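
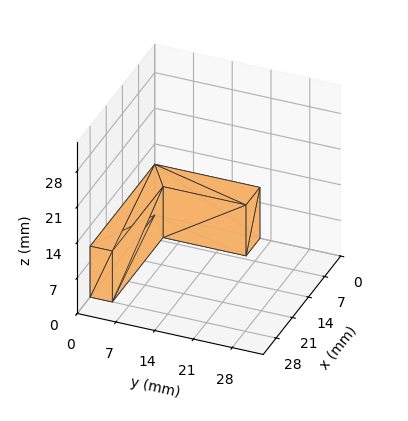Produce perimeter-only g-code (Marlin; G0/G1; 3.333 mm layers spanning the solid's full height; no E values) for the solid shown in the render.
Reading the render: the shape is an L-shaped prism: outer 28 × 19 mm, arm thicknesses ≈ 4 mm (horizontal) and 6 mm (vertical), extruded 10 mm in z (dimensions read to the nearest mm from the axis ticks). For the g-code, the solid's height is divided into equal slices at the stated Δz and each level perimeter traced with G1 moves after a G0 lift.

; perimeter-only toolpath
G21 ; units = mm
G90 ; absolute positioning
G28 ; home
; layer 1
G0 Z3.333
G0 X0.000 Y0.000
G1 X28.000 Y0.000
G1 X28.000 Y4.000
G1 X6.000 Y4.000
G1 X6.000 Y19.000
G1 X0.000 Y19.000
G1 X0.000 Y0.000
; layer 2
G0 Z6.667
G0 X0.000 Y0.000
G1 X28.000 Y0.000
G1 X28.000 Y4.000
G1 X6.000 Y4.000
G1 X6.000 Y19.000
G1 X0.000 Y19.000
G1 X0.000 Y0.000
; layer 3
G0 Z10.000
G0 X0.000 Y0.000
G1 X28.000 Y0.000
G1 X28.000 Y4.000
G1 X6.000 Y4.000
G1 X6.000 Y19.000
G1 X0.000 Y19.000
G1 X0.000 Y0.000
M2 ; end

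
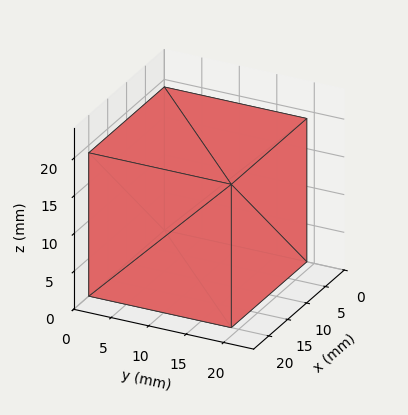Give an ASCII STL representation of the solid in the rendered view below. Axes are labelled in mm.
Reading the render: the shape is a rectangular box, roughly 20 × 19 mm footprint and 19 mm tall (dimensions read to the nearest mm from the axis ticks). For the STL, each face is triangulated and given an outward normal.

solid part
  facet normal 0.0000 0.0000 -1.0000
    outer loop
      vertex 20.000 19.000 0.000
      vertex 20.000 0.000 0.000
      vertex 0.000 0.000 0.000
    endloop
  endfacet
  facet normal 0.0000 0.0000 -1.0000
    outer loop
      vertex 0.000 19.000 0.000
      vertex 20.000 19.000 0.000
      vertex 0.000 0.000 0.000
    endloop
  endfacet
  facet normal 0.0000 0.0000 1.0000
    outer loop
      vertex 0.000 0.000 19.000
      vertex 20.000 0.000 19.000
      vertex 20.000 19.000 19.000
    endloop
  endfacet
  facet normal 0.0000 0.0000 1.0000
    outer loop
      vertex 0.000 0.000 19.000
      vertex 20.000 19.000 19.000
      vertex 0.000 19.000 19.000
    endloop
  endfacet
  facet normal 0.0000 -1.0000 0.0000
    outer loop
      vertex 0.000 0.000 0.000
      vertex 20.000 0.000 0.000
      vertex 20.000 0.000 19.000
    endloop
  endfacet
  facet normal 0.0000 -1.0000 0.0000
    outer loop
      vertex 0.000 0.000 0.000
      vertex 20.000 0.000 19.000
      vertex 0.000 0.000 19.000
    endloop
  endfacet
  facet normal 0.0000 1.0000 0.0000
    outer loop
      vertex 20.000 19.000 19.000
      vertex 20.000 19.000 0.000
      vertex 0.000 19.000 0.000
    endloop
  endfacet
  facet normal 0.0000 1.0000 0.0000
    outer loop
      vertex 0.000 19.000 19.000
      vertex 20.000 19.000 19.000
      vertex 0.000 19.000 0.000
    endloop
  endfacet
  facet normal -1.0000 0.0000 0.0000
    outer loop
      vertex 0.000 19.000 19.000
      vertex 0.000 19.000 0.000
      vertex 0.000 0.000 0.000
    endloop
  endfacet
  facet normal -1.0000 0.0000 0.0000
    outer loop
      vertex 0.000 0.000 19.000
      vertex 0.000 19.000 19.000
      vertex 0.000 0.000 0.000
    endloop
  endfacet
  facet normal 1.0000 0.0000 0.0000
    outer loop
      vertex 20.000 0.000 0.000
      vertex 20.000 19.000 0.000
      vertex 20.000 19.000 19.000
    endloop
  endfacet
  facet normal 1.0000 0.0000 0.0000
    outer loop
      vertex 20.000 0.000 0.000
      vertex 20.000 19.000 19.000
      vertex 20.000 0.000 19.000
    endloop
  endfacet
endsolid part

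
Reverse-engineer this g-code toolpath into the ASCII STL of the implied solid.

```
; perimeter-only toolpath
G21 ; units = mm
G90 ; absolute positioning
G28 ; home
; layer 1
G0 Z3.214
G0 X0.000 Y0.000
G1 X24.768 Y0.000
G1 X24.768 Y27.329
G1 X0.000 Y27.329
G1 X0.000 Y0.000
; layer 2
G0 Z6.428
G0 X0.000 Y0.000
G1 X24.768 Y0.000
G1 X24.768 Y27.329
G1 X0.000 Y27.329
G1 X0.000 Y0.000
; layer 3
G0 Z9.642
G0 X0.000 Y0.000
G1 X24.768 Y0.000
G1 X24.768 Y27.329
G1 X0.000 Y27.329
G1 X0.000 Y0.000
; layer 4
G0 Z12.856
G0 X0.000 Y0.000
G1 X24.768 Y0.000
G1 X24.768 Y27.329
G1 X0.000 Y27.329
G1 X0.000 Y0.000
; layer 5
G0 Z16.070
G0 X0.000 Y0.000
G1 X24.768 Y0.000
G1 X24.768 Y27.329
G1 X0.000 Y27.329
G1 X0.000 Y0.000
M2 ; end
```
solid part
  facet normal 0.0000 0.0000 -1.0000
    outer loop
      vertex 24.768 27.329 0.000
      vertex 24.768 0.000 0.000
      vertex 0.000 0.000 0.000
    endloop
  endfacet
  facet normal 0.0000 0.0000 -1.0000
    outer loop
      vertex 0.000 27.329 0.000
      vertex 24.768 27.329 0.000
      vertex 0.000 0.000 0.000
    endloop
  endfacet
  facet normal 0.0000 0.0000 1.0000
    outer loop
      vertex 0.000 0.000 16.070
      vertex 24.768 0.000 16.070
      vertex 24.768 27.329 16.070
    endloop
  endfacet
  facet normal 0.0000 0.0000 1.0000
    outer loop
      vertex 0.000 0.000 16.070
      vertex 24.768 27.329 16.070
      vertex 0.000 27.329 16.070
    endloop
  endfacet
  facet normal 0.0000 -1.0000 0.0000
    outer loop
      vertex 0.000 0.000 0.000
      vertex 24.768 0.000 0.000
      vertex 24.768 0.000 16.070
    endloop
  endfacet
  facet normal 0.0000 -1.0000 0.0000
    outer loop
      vertex 0.000 0.000 0.000
      vertex 24.768 0.000 16.070
      vertex 0.000 0.000 16.070
    endloop
  endfacet
  facet normal 0.0000 1.0000 0.0000
    outer loop
      vertex 24.768 27.329 16.070
      vertex 24.768 27.329 0.000
      vertex 0.000 27.329 0.000
    endloop
  endfacet
  facet normal 0.0000 1.0000 0.0000
    outer loop
      vertex 0.000 27.329 16.070
      vertex 24.768 27.329 16.070
      vertex 0.000 27.329 0.000
    endloop
  endfacet
  facet normal -1.0000 0.0000 0.0000
    outer loop
      vertex 0.000 27.329 16.070
      vertex 0.000 27.329 0.000
      vertex 0.000 0.000 0.000
    endloop
  endfacet
  facet normal -1.0000 0.0000 0.0000
    outer loop
      vertex 0.000 0.000 16.070
      vertex 0.000 27.329 16.070
      vertex 0.000 0.000 0.000
    endloop
  endfacet
  facet normal 1.0000 0.0000 0.0000
    outer loop
      vertex 24.768 0.000 0.000
      vertex 24.768 27.329 0.000
      vertex 24.768 27.329 16.070
    endloop
  endfacet
  facet normal 1.0000 0.0000 0.0000
    outer loop
      vertex 24.768 0.000 0.000
      vertex 24.768 27.329 16.070
      vertex 24.768 0.000 16.070
    endloop
  endfacet
endsolid part

The G0 Z moves step by Δz≈3.214 mm. Every layer's G1 loop is the same polygon, so the solid is a straight extrusion of it from z=0 to z≈16.1. Closing with flat bottom and top caps and triangulating gives 12 facets — a rectangular box, roughly 24.8 × 27.3 mm footprint and 16.1 mm tall.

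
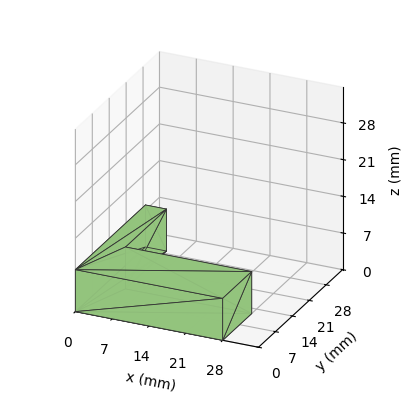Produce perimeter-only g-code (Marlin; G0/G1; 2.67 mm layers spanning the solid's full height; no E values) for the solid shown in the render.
Reading the render: the shape is an L-shaped prism: outer 28 × 29 mm, arm thicknesses ≈ 12 mm (horizontal) and 4 mm (vertical), extruded 8 mm in z (dimensions read to the nearest mm from the axis ticks). For the g-code, the solid's height is divided into equal slices at the stated Δz and each level perimeter traced with G1 moves after a G0 lift.

; perimeter-only toolpath
G21 ; units = mm
G90 ; absolute positioning
G28 ; home
; layer 1
G0 Z2.67
G0 X0.00 Y0.00
G1 X28.00 Y0.00
G1 X28.00 Y12.00
G1 X4.00 Y12.00
G1 X4.00 Y29.00
G1 X0.00 Y29.00
G1 X0.00 Y0.00
; layer 2
G0 Z5.33
G0 X0.00 Y0.00
G1 X28.00 Y0.00
G1 X28.00 Y12.00
G1 X4.00 Y12.00
G1 X4.00 Y29.00
G1 X0.00 Y29.00
G1 X0.00 Y0.00
; layer 3
G0 Z8.00
G0 X0.00 Y0.00
G1 X28.00 Y0.00
G1 X28.00 Y12.00
G1 X4.00 Y12.00
G1 X4.00 Y29.00
G1 X0.00 Y29.00
G1 X0.00 Y0.00
M2 ; end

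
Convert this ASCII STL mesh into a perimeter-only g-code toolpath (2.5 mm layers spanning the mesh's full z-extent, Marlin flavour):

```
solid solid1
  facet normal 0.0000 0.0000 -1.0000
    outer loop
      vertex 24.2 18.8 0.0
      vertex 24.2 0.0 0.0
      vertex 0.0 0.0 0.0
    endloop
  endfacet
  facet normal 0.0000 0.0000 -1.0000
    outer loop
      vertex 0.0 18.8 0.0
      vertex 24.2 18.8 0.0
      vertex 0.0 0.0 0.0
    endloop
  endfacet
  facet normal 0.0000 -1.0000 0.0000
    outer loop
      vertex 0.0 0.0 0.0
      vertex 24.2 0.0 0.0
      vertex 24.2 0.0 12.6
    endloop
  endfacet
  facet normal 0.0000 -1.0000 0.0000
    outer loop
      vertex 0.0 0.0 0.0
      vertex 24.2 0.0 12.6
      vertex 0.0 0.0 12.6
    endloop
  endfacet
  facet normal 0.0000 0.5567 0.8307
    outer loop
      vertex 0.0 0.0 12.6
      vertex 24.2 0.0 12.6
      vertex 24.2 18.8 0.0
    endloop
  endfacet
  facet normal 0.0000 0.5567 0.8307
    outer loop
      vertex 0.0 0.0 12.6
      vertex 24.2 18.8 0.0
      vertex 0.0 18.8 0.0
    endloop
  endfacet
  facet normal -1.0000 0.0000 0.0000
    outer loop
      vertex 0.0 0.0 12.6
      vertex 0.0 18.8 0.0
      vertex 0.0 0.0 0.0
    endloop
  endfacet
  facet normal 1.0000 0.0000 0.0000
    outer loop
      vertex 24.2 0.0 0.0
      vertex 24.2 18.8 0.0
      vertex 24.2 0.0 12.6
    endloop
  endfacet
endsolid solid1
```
; perimeter-only toolpath
G21 ; units = mm
G90 ; absolute positioning
G28 ; home
; layer 1
G0 Z2.5
G0 X0.0 Y0.0
G1 X24.2 Y0.0
G1 X24.2 Y15.0
G1 X0.0 Y15.0
G1 X0.0 Y0.0
; layer 2
G0 Z5.0
G0 X0.0 Y0.0
G1 X24.2 Y0.0
G1 X24.2 Y11.3
G1 X0.0 Y11.3
G1 X0.0 Y0.0
; layer 3
G0 Z7.6
G0 X0.0 Y0.0
G1 X24.2 Y0.0
G1 X24.2 Y7.5
G1 X0.0 Y7.5
G1 X0.0 Y0.0
; layer 4
G0 Z10.1
G0 X0.0 Y0.0
G1 X24.2 Y0.0
G1 X24.2 Y3.8
G1 X0.0 Y3.8
G1 X0.0 Y0.0
M2 ; end

The solid is a wedge (ramp): 24.2 × 18.8 mm base, rising to 12.6 mm along the y=0 edge and sloping linearly to z=0 at y=18.8. Slicing at Δz = 2.5 mm — 5 equal slices spanning the solid's height, so layer i sits at z = i·h/5 — gives 4 non-empty perimeters. Each is a 4-segment closed polygon; G0 lifts to the layer z and rapids to the start vertex, then G1 traces the edges. The cross-section shrinks linearly with z (the slice at the apex is degenerate and omitted).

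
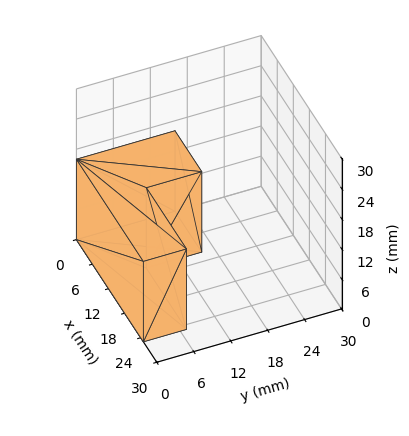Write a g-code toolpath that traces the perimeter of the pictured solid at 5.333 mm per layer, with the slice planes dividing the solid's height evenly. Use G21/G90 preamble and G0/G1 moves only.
Reading the render: the shape is an L-shaped prism: outer 25 × 16 mm, arm thicknesses ≈ 7 mm (horizontal) and 10 mm (vertical), extruded 16 mm in z (dimensions read to the nearest mm from the axis ticks). For the g-code, the solid's height is divided into equal slices at the stated Δz and each level perimeter traced with G1 moves after a G0 lift.

; perimeter-only toolpath
G21 ; units = mm
G90 ; absolute positioning
G28 ; home
; layer 1
G0 Z5.333
G0 X0.000 Y0.000
G1 X25.000 Y0.000
G1 X25.000 Y7.000
G1 X10.000 Y7.000
G1 X10.000 Y16.000
G1 X0.000 Y16.000
G1 X0.000 Y0.000
; layer 2
G0 Z10.667
G0 X0.000 Y0.000
G1 X25.000 Y0.000
G1 X25.000 Y7.000
G1 X10.000 Y7.000
G1 X10.000 Y16.000
G1 X0.000 Y16.000
G1 X0.000 Y0.000
; layer 3
G0 Z16.000
G0 X0.000 Y0.000
G1 X25.000 Y0.000
G1 X25.000 Y7.000
G1 X10.000 Y7.000
G1 X10.000 Y16.000
G1 X0.000 Y16.000
G1 X0.000 Y0.000
M2 ; end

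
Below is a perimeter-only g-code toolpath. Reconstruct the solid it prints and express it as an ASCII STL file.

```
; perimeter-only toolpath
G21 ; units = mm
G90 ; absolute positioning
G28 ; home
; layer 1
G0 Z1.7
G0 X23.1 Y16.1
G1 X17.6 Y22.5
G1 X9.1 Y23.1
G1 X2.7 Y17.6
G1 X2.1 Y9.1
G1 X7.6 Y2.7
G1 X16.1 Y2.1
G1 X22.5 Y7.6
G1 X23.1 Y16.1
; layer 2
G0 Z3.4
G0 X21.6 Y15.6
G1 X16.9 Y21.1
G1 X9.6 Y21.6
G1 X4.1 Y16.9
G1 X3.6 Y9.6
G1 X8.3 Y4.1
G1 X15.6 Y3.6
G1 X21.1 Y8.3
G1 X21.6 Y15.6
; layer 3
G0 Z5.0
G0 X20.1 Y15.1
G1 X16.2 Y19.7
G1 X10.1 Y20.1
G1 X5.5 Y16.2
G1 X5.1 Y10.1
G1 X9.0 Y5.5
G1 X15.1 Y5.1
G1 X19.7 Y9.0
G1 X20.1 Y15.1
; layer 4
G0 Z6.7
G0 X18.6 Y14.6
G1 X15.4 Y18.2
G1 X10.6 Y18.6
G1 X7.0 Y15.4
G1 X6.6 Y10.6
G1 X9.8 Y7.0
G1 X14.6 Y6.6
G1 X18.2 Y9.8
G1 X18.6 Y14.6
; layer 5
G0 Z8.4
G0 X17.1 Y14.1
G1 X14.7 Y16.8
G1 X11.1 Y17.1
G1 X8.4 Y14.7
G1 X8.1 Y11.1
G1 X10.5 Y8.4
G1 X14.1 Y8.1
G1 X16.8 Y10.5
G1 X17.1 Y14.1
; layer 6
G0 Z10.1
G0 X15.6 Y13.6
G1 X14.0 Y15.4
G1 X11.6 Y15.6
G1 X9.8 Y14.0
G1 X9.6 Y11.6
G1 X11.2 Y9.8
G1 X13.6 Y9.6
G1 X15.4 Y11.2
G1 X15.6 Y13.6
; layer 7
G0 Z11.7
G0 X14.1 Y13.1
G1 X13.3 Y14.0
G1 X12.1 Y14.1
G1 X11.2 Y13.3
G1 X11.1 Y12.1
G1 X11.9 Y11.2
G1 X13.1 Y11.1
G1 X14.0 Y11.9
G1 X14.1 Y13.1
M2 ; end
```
solid part
  facet normal 0.0000 0.0000 -1.0000
    outer loop
      vertex 8.6 24.6 0.0
      vertex 18.3 23.9 0.0
      vertex 24.6 16.6 0.0
    endloop
  endfacet
  facet normal 0.0000 0.0000 -1.0000
    outer loop
      vertex 1.3 18.3 0.0
      vertex 8.6 24.6 0.0
      vertex 24.6 16.6 0.0
    endloop
  endfacet
  facet normal 0.0000 0.0000 -1.0000
    outer loop
      vertex 0.6 8.6 0.0
      vertex 1.3 18.3 0.0
      vertex 24.6 16.6 0.0
    endloop
  endfacet
  facet normal 0.0000 0.0000 -1.0000
    outer loop
      vertex 6.9 1.3 0.0
      vertex 0.6 8.6 0.0
      vertex 24.6 16.6 0.0
    endloop
  endfacet
  facet normal 0.0000 0.0000 -1.0000
    outer loop
      vertex 16.6 0.6 0.0
      vertex 6.9 1.3 0.0
      vertex 24.6 16.6 0.0
    endloop
  endfacet
  facet normal 0.0000 0.0000 -1.0000
    outer loop
      vertex 23.9 6.9 0.0
      vertex 16.6 0.6 0.0
      vertex 24.6 16.6 0.0
    endloop
  endfacet
  facet normal 0.5703 0.4922 0.6576
    outer loop
      vertex 24.6 16.6 0.0
      vertex 18.3 23.9 0.0
      vertex 12.6 12.6 13.4
    endloop
  endfacet
  facet normal 0.0543 0.7518 0.6571
    outer loop
      vertex 18.3 23.9 0.0
      vertex 8.6 24.6 0.0
      vertex 12.6 12.6 13.4
    endloop
  endfacet
  facet normal -0.4922 0.5703 0.6576
    outer loop
      vertex 8.6 24.6 0.0
      vertex 1.3 18.3 0.0
      vertex 12.6 12.6 13.4
    endloop
  endfacet
  facet normal -0.7518 0.0543 0.6571
    outer loop
      vertex 1.3 18.3 0.0
      vertex 0.6 8.6 0.0
      vertex 12.6 12.6 13.4
    endloop
  endfacet
  facet normal -0.5703 -0.4922 0.6576
    outer loop
      vertex 0.6 8.6 0.0
      vertex 6.9 1.3 0.0
      vertex 12.6 12.6 13.4
    endloop
  endfacet
  facet normal -0.0543 -0.7518 0.6571
    outer loop
      vertex 6.9 1.3 0.0
      vertex 16.6 0.6 0.0
      vertex 12.6 12.6 13.4
    endloop
  endfacet
  facet normal 0.4922 -0.5703 0.6576
    outer loop
      vertex 16.6 0.6 0.0
      vertex 23.9 6.9 0.0
      vertex 12.6 12.6 13.4
    endloop
  endfacet
  facet normal 0.7518 -0.0543 0.6571
    outer loop
      vertex 23.9 6.9 0.0
      vertex 24.6 16.6 0.0
      vertex 12.6 12.6 13.4
    endloop
  endfacet
endsolid part

The G0 Z moves step by Δz≈1.7 mm. The G1 loops shrink linearly with z, so the solid tapers from its base footprint up to z≈13.4. Closing with a flat bottom cap and the tapered top and triangulating gives 14 facets — a regular 8-sided pyramid, base circumscribed radius ≈ 12.6 mm, apex at z ≈ 13.4 mm.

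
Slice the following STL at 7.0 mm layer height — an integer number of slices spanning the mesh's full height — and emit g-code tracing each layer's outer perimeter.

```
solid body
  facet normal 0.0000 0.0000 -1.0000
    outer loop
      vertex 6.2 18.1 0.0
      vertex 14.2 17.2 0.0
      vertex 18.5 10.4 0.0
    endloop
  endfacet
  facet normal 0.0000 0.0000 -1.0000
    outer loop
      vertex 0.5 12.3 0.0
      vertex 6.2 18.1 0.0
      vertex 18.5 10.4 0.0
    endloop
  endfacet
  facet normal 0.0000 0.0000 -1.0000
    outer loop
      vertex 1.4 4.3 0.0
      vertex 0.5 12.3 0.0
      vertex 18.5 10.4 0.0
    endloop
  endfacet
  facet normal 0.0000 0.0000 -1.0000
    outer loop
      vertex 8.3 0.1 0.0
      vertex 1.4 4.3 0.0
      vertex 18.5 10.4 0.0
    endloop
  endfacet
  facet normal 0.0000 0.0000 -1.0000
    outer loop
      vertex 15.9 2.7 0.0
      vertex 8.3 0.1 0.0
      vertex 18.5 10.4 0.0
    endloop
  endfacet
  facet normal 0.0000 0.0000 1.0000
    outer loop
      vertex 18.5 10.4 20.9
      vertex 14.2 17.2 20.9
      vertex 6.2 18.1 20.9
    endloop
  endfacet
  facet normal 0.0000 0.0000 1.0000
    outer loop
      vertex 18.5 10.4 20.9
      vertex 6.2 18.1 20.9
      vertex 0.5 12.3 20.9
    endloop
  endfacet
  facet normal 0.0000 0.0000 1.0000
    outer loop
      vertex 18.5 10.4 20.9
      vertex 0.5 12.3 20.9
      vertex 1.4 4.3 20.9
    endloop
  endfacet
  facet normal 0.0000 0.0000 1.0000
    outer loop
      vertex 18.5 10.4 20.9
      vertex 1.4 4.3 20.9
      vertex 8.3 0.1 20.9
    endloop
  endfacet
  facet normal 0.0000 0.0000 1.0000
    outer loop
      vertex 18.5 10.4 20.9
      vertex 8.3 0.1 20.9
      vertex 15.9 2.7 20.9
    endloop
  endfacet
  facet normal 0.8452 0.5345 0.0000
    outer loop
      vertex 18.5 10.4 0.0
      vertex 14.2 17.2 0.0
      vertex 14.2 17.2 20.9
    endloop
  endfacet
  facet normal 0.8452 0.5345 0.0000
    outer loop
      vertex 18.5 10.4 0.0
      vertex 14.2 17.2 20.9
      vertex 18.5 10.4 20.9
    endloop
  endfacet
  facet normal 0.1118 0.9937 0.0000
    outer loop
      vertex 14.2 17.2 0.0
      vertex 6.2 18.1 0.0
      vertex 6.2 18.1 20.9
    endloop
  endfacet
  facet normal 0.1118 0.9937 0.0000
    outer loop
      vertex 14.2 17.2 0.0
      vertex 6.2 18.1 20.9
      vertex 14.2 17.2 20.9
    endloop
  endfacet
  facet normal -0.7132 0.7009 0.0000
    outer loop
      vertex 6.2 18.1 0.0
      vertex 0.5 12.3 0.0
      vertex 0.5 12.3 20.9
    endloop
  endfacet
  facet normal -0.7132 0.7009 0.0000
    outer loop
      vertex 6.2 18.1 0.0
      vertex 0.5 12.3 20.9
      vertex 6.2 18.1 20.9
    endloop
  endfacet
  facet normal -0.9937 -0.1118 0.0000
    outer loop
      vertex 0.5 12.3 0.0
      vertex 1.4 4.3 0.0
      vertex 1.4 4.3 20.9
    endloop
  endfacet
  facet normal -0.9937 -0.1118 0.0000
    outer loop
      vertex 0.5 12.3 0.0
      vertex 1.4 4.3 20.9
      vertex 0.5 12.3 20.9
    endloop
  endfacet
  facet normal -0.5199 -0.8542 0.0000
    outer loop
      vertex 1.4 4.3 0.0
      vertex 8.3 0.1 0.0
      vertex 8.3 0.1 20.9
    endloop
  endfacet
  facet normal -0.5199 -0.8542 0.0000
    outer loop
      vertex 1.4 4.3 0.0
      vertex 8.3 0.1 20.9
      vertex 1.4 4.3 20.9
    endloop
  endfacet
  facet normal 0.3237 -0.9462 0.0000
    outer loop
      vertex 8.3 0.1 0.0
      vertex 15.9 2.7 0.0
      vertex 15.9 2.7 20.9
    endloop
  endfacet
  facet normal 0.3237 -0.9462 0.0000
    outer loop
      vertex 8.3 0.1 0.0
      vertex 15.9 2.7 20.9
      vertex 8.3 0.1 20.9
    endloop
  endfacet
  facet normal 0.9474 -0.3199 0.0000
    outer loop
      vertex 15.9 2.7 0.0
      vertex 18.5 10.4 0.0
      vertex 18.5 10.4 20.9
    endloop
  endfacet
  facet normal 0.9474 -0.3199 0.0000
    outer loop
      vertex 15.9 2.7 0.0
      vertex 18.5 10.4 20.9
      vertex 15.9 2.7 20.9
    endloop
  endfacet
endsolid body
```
; perimeter-only toolpath
G21 ; units = mm
G90 ; absolute positioning
G28 ; home
; layer 1
G0 Z7.0
G0 X18.5 Y10.4
G1 X14.2 Y17.2
G1 X6.2 Y18.1
G1 X0.5 Y12.3
G1 X1.4 Y4.3
G1 X8.3 Y0.1
G1 X15.9 Y2.7
G1 X18.5 Y10.4
; layer 2
G0 Z13.9
G0 X18.5 Y10.4
G1 X14.2 Y17.2
G1 X6.2 Y18.1
G1 X0.5 Y12.3
G1 X1.4 Y4.3
G1 X8.3 Y0.1
G1 X15.9 Y2.7
G1 X18.5 Y10.4
; layer 3
G0 Z20.9
G0 X18.5 Y10.4
G1 X14.2 Y17.2
G1 X6.2 Y18.1
G1 X0.5 Y12.3
G1 X1.4 Y4.3
G1 X8.3 Y0.1
G1 X15.9 Y2.7
G1 X18.5 Y10.4
M2 ; end

The solid is a regular 7-sided prism (a cylinder approximated with 7 flat sides), circumscribed radius ≈ 9.3 mm, height ≈ 20.9 mm. Slicing at Δz = 7.0 mm — 3 equal slices spanning the solid's height, so layer i sits at z = i·h/3 — gives 3 non-empty perimeters. Each is a 7-segment closed polygon; G0 lifts to the layer z and rapids to the start vertex, then G1 traces the edges.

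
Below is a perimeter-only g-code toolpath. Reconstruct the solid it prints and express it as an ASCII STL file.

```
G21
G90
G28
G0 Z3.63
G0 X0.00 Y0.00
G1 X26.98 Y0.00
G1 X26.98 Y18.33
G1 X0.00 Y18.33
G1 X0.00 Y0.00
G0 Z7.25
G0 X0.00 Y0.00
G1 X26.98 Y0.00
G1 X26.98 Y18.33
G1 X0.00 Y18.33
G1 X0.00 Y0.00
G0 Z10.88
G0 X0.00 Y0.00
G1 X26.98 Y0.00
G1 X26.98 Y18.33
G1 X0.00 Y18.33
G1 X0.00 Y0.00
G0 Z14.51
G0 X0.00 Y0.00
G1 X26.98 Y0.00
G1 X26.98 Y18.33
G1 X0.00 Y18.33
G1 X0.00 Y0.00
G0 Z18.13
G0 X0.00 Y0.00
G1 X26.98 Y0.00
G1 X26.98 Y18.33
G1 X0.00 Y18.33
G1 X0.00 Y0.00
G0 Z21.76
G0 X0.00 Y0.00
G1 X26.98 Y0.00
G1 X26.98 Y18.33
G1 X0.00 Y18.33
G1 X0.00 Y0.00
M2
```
solid part
  facet normal 0.0000 0.0000 -1.0000
    outer loop
      vertex 26.98 18.33 0.00
      vertex 26.98 0.00 0.00
      vertex 0.00 0.00 0.00
    endloop
  endfacet
  facet normal 0.0000 0.0000 -1.0000
    outer loop
      vertex 0.00 18.33 0.00
      vertex 26.98 18.33 0.00
      vertex 0.00 0.00 0.00
    endloop
  endfacet
  facet normal 0.0000 0.0000 1.0000
    outer loop
      vertex 0.00 0.00 21.76
      vertex 26.98 0.00 21.76
      vertex 26.98 18.33 21.76
    endloop
  endfacet
  facet normal 0.0000 0.0000 1.0000
    outer loop
      vertex 0.00 0.00 21.76
      vertex 26.98 18.33 21.76
      vertex 0.00 18.33 21.76
    endloop
  endfacet
  facet normal 0.0000 -1.0000 0.0000
    outer loop
      vertex 0.00 0.00 0.00
      vertex 26.98 0.00 0.00
      vertex 26.98 0.00 21.76
    endloop
  endfacet
  facet normal 0.0000 -1.0000 0.0000
    outer loop
      vertex 0.00 0.00 0.00
      vertex 26.98 0.00 21.76
      vertex 0.00 0.00 21.76
    endloop
  endfacet
  facet normal 0.0000 1.0000 0.0000
    outer loop
      vertex 26.98 18.33 21.76
      vertex 26.98 18.33 0.00
      vertex 0.00 18.33 0.00
    endloop
  endfacet
  facet normal 0.0000 1.0000 0.0000
    outer loop
      vertex 0.00 18.33 21.76
      vertex 26.98 18.33 21.76
      vertex 0.00 18.33 0.00
    endloop
  endfacet
  facet normal -1.0000 0.0000 0.0000
    outer loop
      vertex 0.00 18.33 21.76
      vertex 0.00 18.33 0.00
      vertex 0.00 0.00 0.00
    endloop
  endfacet
  facet normal -1.0000 0.0000 0.0000
    outer loop
      vertex 0.00 0.00 21.76
      vertex 0.00 18.33 21.76
      vertex 0.00 0.00 0.00
    endloop
  endfacet
  facet normal 1.0000 0.0000 0.0000
    outer loop
      vertex 26.98 0.00 0.00
      vertex 26.98 18.33 0.00
      vertex 26.98 18.33 21.76
    endloop
  endfacet
  facet normal 1.0000 0.0000 0.0000
    outer loop
      vertex 26.98 0.00 0.00
      vertex 26.98 18.33 21.76
      vertex 26.98 0.00 21.76
    endloop
  endfacet
endsolid part

The G0 Z moves step by Δz≈3.63 mm. Every layer's G1 loop is the same polygon, so the solid is a straight extrusion of it from z=0 to z≈21.8. Closing with flat bottom and top caps and triangulating gives 12 facets — a rectangular box, roughly 27 × 18.3 mm footprint and 21.8 mm tall.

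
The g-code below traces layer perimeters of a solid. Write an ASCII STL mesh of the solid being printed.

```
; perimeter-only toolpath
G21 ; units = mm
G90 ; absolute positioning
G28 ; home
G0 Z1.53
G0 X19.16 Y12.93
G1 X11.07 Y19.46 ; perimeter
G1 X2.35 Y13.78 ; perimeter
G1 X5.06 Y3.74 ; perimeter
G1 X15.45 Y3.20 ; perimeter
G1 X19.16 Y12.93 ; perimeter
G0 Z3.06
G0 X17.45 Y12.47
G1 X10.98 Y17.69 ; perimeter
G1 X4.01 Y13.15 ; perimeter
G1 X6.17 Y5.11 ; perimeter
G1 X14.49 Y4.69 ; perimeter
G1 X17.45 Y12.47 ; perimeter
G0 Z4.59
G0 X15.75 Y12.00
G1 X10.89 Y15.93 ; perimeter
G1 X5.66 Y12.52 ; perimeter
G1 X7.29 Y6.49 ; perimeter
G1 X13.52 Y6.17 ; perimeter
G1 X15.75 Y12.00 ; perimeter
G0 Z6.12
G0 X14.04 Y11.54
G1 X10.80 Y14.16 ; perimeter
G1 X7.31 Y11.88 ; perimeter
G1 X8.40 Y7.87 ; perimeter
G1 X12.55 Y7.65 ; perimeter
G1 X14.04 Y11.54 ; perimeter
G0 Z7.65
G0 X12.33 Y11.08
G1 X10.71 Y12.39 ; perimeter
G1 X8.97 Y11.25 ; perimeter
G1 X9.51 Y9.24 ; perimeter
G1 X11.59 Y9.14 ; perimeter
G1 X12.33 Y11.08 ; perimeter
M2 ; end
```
solid part
  facet normal 0.0000 0.0000 -1.0000
    outer loop
      vertex 0.70 14.41 0.00
      vertex 11.16 21.23 0.00
      vertex 20.87 13.39 0.00
    endloop
  endfacet
  facet normal 0.0000 0.0000 -1.0000
    outer loop
      vertex 3.95 2.36 0.00
      vertex 0.70 14.41 0.00
      vertex 20.87 13.39 0.00
    endloop
  endfacet
  facet normal 0.0000 0.0000 -1.0000
    outer loop
      vertex 16.42 1.72 0.00
      vertex 3.95 2.36 0.00
      vertex 20.87 13.39 0.00
    endloop
  endfacet
  facet normal 0.4586 0.5680 0.6834
    outer loop
      vertex 20.87 13.39 0.00
      vertex 11.16 21.23 0.00
      vertex 10.62 10.62 9.18
    endloop
  endfacet
  facet normal -0.3987 0.6116 0.6834
    outer loop
      vertex 11.16 21.23 0.00
      vertex 0.70 14.41 0.00
      vertex 10.62 10.62 9.18
    endloop
  endfacet
  facet normal -0.7050 -0.1901 0.6833
    outer loop
      vertex 0.70 14.41 0.00
      vertex 3.95 2.36 0.00
      vertex 10.62 10.62 9.18
    endloop
  endfacet
  facet normal -0.0374 -0.7292 0.6833
    outer loop
      vertex 3.95 2.36 0.00
      vertex 16.42 1.72 0.00
      vertex 10.62 10.62 9.18
    endloop
  endfacet
  facet normal 0.6822 -0.2602 0.6833
    outer loop
      vertex 16.42 1.72 0.00
      vertex 20.87 13.39 0.00
      vertex 10.62 10.62 9.18
    endloop
  endfacet
endsolid part

The G0 Z moves step by Δz≈1.53 mm. The G1 loops shrink linearly with z, so the solid tapers from its base footprint up to z≈9.18. Closing with a flat bottom cap and the tapered top and triangulating gives 8 facets — a regular 5-sided pyramid, base circumscribed radius ≈ 10.6 mm, apex at z ≈ 9.18 mm.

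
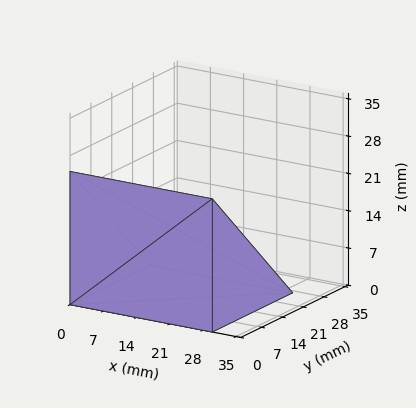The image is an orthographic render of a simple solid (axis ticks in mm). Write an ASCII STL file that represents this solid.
Reading the render: the shape is a wedge (ramp): 30 × 27 mm base, rising to 25 mm along the y=0 edge and sloping linearly to z=0 at y=27 (dimensions read to the nearest mm from the axis ticks). For the STL, each face is triangulated and given an outward normal.

solid part
  facet normal 0.0000 0.0000 -1.0000
    outer loop
      vertex 30.000 27.000 0.000
      vertex 30.000 0.000 0.000
      vertex 0.000 0.000 0.000
    endloop
  endfacet
  facet normal 0.0000 0.0000 -1.0000
    outer loop
      vertex 0.000 27.000 0.000
      vertex 30.000 27.000 0.000
      vertex 0.000 0.000 0.000
    endloop
  endfacet
  facet normal 0.0000 -1.0000 0.0000
    outer loop
      vertex 0.000 0.000 0.000
      vertex 30.000 0.000 0.000
      vertex 30.000 0.000 25.000
    endloop
  endfacet
  facet normal 0.0000 -1.0000 0.0000
    outer loop
      vertex 0.000 0.000 0.000
      vertex 30.000 0.000 25.000
      vertex 0.000 0.000 25.000
    endloop
  endfacet
  facet normal 0.0000 0.6794 0.7338
    outer loop
      vertex 0.000 0.000 25.000
      vertex 30.000 0.000 25.000
      vertex 30.000 27.000 0.000
    endloop
  endfacet
  facet normal 0.0000 0.6794 0.7338
    outer loop
      vertex 0.000 0.000 25.000
      vertex 30.000 27.000 0.000
      vertex 0.000 27.000 0.000
    endloop
  endfacet
  facet normal -1.0000 0.0000 0.0000
    outer loop
      vertex 0.000 0.000 25.000
      vertex 0.000 27.000 0.000
      vertex 0.000 0.000 0.000
    endloop
  endfacet
  facet normal 1.0000 0.0000 0.0000
    outer loop
      vertex 30.000 0.000 0.000
      vertex 30.000 27.000 0.000
      vertex 30.000 0.000 25.000
    endloop
  endfacet
endsolid part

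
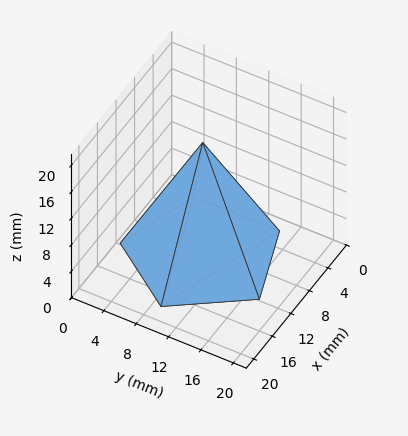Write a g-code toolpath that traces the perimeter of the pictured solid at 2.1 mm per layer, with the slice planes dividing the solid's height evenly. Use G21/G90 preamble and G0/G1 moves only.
Reading the render: the shape is a regular 5-sided pyramid, base circumscribed radius ≈ 9 mm, apex at z ≈ 17 mm (dimensions read to the nearest mm from the axis ticks). For the g-code, the solid's height is divided into equal slices at the stated Δz and each level perimeter traced with G1 moves after a G0 lift.

; perimeter-only toolpath
G21 ; units = mm
G90 ; absolute positioning
G28 ; home
; layer 1
G0 Z2.1
G0 X16.9 Y9.0
G1 X11.5 Y16.5
G1 X2.6 Y13.6
G1 X2.6 Y4.4
G1 X11.5 Y1.5
G1 X16.9 Y9.0
; layer 2
G0 Z4.2
G0 X15.8 Y9.0
G1 X11.1 Y15.5
G1 X3.5 Y13.0
G1 X3.5 Y5.0
G1 X11.1 Y2.5
G1 X15.8 Y9.0
; layer 3
G0 Z6.4
G0 X14.6 Y9.0
G1 X10.8 Y14.4
G1 X4.4 Y12.3
G1 X4.4 Y5.7
G1 X10.8 Y3.6
G1 X14.6 Y9.0
; layer 4
G0 Z8.5
G0 X13.5 Y9.0
G1 X10.4 Y13.3
G1 X5.3 Y11.7
G1 X5.3 Y6.3
G1 X10.4 Y4.7
G1 X13.5 Y9.0
; layer 5
G0 Z10.6
G0 X12.4 Y9.0
G1 X10.1 Y12.2
G1 X6.3 Y11.0
G1 X6.3 Y7.0
G1 X10.1 Y5.8
G1 X12.4 Y9.0
; layer 6
G0 Z12.8
G0 X11.2 Y9.0
G1 X9.7 Y11.2
G1 X7.2 Y10.3
G1 X7.2 Y7.7
G1 X9.7 Y6.8
G1 X11.2 Y9.0
; layer 7
G0 Z14.9
G0 X10.1 Y9.0
G1 X9.3 Y10.1
G1 X8.1 Y9.7
G1 X8.1 Y8.3
G1 X9.3 Y7.9
G1 X10.1 Y9.0
M2 ; end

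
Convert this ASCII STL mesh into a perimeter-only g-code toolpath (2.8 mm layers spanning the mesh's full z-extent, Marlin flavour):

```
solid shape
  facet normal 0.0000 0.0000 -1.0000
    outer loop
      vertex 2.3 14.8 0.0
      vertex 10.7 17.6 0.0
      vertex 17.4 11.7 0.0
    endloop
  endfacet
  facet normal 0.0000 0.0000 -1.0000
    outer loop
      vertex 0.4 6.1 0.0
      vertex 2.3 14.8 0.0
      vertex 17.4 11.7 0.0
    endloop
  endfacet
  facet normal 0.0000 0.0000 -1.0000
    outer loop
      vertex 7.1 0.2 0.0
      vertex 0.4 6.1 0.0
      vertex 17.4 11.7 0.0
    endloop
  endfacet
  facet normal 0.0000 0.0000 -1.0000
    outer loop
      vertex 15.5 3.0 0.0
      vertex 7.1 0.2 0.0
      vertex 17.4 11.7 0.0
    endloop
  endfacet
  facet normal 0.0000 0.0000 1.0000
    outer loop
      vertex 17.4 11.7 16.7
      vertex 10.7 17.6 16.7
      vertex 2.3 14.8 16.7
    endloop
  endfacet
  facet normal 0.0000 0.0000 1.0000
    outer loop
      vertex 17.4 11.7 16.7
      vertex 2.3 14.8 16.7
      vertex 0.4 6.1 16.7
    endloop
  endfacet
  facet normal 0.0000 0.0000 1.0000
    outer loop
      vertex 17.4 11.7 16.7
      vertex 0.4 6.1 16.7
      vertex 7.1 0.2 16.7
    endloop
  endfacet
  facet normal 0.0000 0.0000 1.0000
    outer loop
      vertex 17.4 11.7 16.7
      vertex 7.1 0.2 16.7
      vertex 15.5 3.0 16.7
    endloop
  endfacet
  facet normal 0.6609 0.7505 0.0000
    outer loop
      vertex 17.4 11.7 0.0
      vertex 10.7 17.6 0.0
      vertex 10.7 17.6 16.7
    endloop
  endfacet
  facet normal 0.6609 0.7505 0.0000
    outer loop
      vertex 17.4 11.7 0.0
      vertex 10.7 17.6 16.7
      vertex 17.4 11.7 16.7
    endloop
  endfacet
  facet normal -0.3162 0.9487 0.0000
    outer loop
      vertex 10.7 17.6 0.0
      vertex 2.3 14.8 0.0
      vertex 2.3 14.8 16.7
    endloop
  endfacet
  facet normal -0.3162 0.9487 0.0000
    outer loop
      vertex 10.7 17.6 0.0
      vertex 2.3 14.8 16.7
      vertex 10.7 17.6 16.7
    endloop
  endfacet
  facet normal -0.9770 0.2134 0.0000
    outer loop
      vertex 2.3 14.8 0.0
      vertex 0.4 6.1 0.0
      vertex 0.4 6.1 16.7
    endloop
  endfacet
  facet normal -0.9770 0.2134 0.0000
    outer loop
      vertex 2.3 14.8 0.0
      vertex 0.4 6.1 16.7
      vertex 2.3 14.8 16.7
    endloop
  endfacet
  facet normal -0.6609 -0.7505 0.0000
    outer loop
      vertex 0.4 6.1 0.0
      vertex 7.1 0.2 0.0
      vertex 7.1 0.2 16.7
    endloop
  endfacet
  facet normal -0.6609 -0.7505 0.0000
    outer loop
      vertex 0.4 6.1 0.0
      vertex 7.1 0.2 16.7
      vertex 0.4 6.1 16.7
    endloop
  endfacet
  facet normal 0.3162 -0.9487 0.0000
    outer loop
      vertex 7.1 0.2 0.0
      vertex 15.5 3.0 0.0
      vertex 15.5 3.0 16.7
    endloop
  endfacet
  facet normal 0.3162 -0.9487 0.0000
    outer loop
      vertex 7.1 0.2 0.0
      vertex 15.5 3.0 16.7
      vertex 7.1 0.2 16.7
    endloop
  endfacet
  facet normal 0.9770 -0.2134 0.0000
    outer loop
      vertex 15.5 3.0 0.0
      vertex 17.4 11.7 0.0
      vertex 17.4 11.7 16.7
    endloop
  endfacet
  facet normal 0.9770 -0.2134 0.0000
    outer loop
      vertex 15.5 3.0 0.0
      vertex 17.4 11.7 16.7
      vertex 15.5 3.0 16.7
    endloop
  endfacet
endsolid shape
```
; perimeter-only toolpath
G21 ; units = mm
G90 ; absolute positioning
G28 ; home
; layer 1
G0 Z2.8
G0 X17.4 Y11.7
G1 X10.7 Y17.6
G1 X2.3 Y14.8
G1 X0.4 Y6.1
G1 X7.1 Y0.2
G1 X15.5 Y3.0
G1 X17.4 Y11.7
; layer 2
G0 Z5.6
G0 X17.4 Y11.7
G1 X10.7 Y17.6
G1 X2.3 Y14.8
G1 X0.4 Y6.1
G1 X7.1 Y0.2
G1 X15.5 Y3.0
G1 X17.4 Y11.7
; layer 3
G0 Z8.3
G0 X17.4 Y11.7
G1 X10.7 Y17.6
G1 X2.3 Y14.8
G1 X0.4 Y6.1
G1 X7.1 Y0.2
G1 X15.5 Y3.0
G1 X17.4 Y11.7
; layer 4
G0 Z11.1
G0 X17.4 Y11.7
G1 X10.7 Y17.6
G1 X2.3 Y14.8
G1 X0.4 Y6.1
G1 X7.1 Y0.2
G1 X15.5 Y3.0
G1 X17.4 Y11.7
; layer 5
G0 Z13.9
G0 X17.4 Y11.7
G1 X10.7 Y17.6
G1 X2.3 Y14.8
G1 X0.4 Y6.1
G1 X7.1 Y0.2
G1 X15.5 Y3.0
G1 X17.4 Y11.7
; layer 6
G0 Z16.7
G0 X17.4 Y11.7
G1 X10.7 Y17.6
G1 X2.3 Y14.8
G1 X0.4 Y6.1
G1 X7.1 Y0.2
G1 X15.5 Y3.0
G1 X17.4 Y11.7
M2 ; end

The solid is a regular 6-sided prism (a cylinder approximated with 6 flat sides), circumscribed radius ≈ 8.9 mm, height ≈ 16.7 mm. Slicing at Δz = 2.8 mm — 6 equal slices spanning the solid's height, so layer i sits at z = i·h/6 — gives 6 non-empty perimeters. Each is a 6-segment closed polygon; G0 lifts to the layer z and rapids to the start vertex, then G1 traces the edges.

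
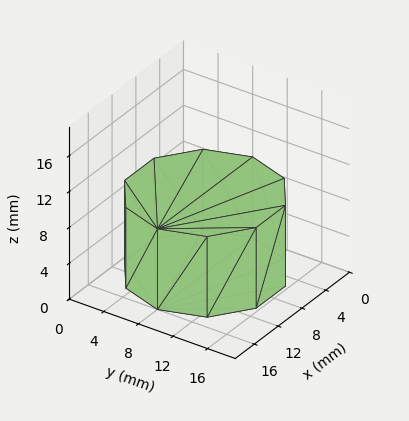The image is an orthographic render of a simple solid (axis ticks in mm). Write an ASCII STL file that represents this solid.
Reading the render: the shape is a regular 10-sided prism (a cylinder approximated with 10 flat sides), circumscribed radius ≈ 8 mm, height ≈ 9 mm (dimensions read to the nearest mm from the axis ticks). For the STL, each face is triangulated and given an outward normal.

solid part
  facet normal 0.0000 0.0000 -1.0000
    outer loop
      vertex 10.472 15.608 0.000
      vertex 14.472 12.702 0.000
      vertex 16.000 8.000 0.000
    endloop
  endfacet
  facet normal 0.0000 0.0000 -1.0000
    outer loop
      vertex 5.528 15.608 0.000
      vertex 10.472 15.608 0.000
      vertex 16.000 8.000 0.000
    endloop
  endfacet
  facet normal 0.0000 0.0000 -1.0000
    outer loop
      vertex 1.528 12.702 0.000
      vertex 5.528 15.608 0.000
      vertex 16.000 8.000 0.000
    endloop
  endfacet
  facet normal 0.0000 0.0000 -1.0000
    outer loop
      vertex 0.000 8.000 0.000
      vertex 1.528 12.702 0.000
      vertex 16.000 8.000 0.000
    endloop
  endfacet
  facet normal 0.0000 0.0000 -1.0000
    outer loop
      vertex 1.528 3.298 0.000
      vertex 0.000 8.000 0.000
      vertex 16.000 8.000 0.000
    endloop
  endfacet
  facet normal 0.0000 0.0000 -1.0000
    outer loop
      vertex 5.528 0.392 0.000
      vertex 1.528 3.298 0.000
      vertex 16.000 8.000 0.000
    endloop
  endfacet
  facet normal 0.0000 0.0000 -1.0000
    outer loop
      vertex 10.472 0.392 0.000
      vertex 5.528 0.392 0.000
      vertex 16.000 8.000 0.000
    endloop
  endfacet
  facet normal 0.0000 0.0000 -1.0000
    outer loop
      vertex 14.472 3.298 0.000
      vertex 10.472 0.392 0.000
      vertex 16.000 8.000 0.000
    endloop
  endfacet
  facet normal 0.0000 0.0000 1.0000
    outer loop
      vertex 16.000 8.000 9.000
      vertex 14.472 12.702 9.000
      vertex 10.472 15.608 9.000
    endloop
  endfacet
  facet normal 0.0000 0.0000 1.0000
    outer loop
      vertex 16.000 8.000 9.000
      vertex 10.472 15.608 9.000
      vertex 5.528 15.608 9.000
    endloop
  endfacet
  facet normal 0.0000 0.0000 1.0000
    outer loop
      vertex 16.000 8.000 9.000
      vertex 5.528 15.608 9.000
      vertex 1.528 12.702 9.000
    endloop
  endfacet
  facet normal 0.0000 0.0000 1.0000
    outer loop
      vertex 16.000 8.000 9.000
      vertex 1.528 12.702 9.000
      vertex 0.000 8.000 9.000
    endloop
  endfacet
  facet normal 0.0000 0.0000 1.0000
    outer loop
      vertex 16.000 8.000 9.000
      vertex 0.000 8.000 9.000
      vertex 1.528 3.298 9.000
    endloop
  endfacet
  facet normal 0.0000 0.0000 1.0000
    outer loop
      vertex 16.000 8.000 9.000
      vertex 1.528 3.298 9.000
      vertex 5.528 0.392 9.000
    endloop
  endfacet
  facet normal 0.0000 0.0000 1.0000
    outer loop
      vertex 16.000 8.000 9.000
      vertex 5.528 0.392 9.000
      vertex 10.472 0.392 9.000
    endloop
  endfacet
  facet normal 0.0000 0.0000 1.0000
    outer loop
      vertex 16.000 8.000 9.000
      vertex 10.472 0.392 9.000
      vertex 14.472 3.298 9.000
    endloop
  endfacet
  facet normal 0.9510 0.3091 0.0000
    outer loop
      vertex 16.000 8.000 0.000
      vertex 14.472 12.702 0.000
      vertex 14.472 12.702 9.000
    endloop
  endfacet
  facet normal 0.9510 0.3091 0.0000
    outer loop
      vertex 16.000 8.000 0.000
      vertex 14.472 12.702 9.000
      vertex 16.000 8.000 9.000
    endloop
  endfacet
  facet normal 0.5878 0.8090 0.0000
    outer loop
      vertex 14.472 12.702 0.000
      vertex 10.472 15.608 0.000
      vertex 10.472 15.608 9.000
    endloop
  endfacet
  facet normal 0.5878 0.8090 0.0000
    outer loop
      vertex 14.472 12.702 0.000
      vertex 10.472 15.608 9.000
      vertex 14.472 12.702 9.000
    endloop
  endfacet
  facet normal 0.0000 1.0000 0.0000
    outer loop
      vertex 10.472 15.608 0.000
      vertex 5.528 15.608 0.000
      vertex 5.528 15.608 9.000
    endloop
  endfacet
  facet normal 0.0000 1.0000 0.0000
    outer loop
      vertex 10.472 15.608 0.000
      vertex 5.528 15.608 9.000
      vertex 10.472 15.608 9.000
    endloop
  endfacet
  facet normal -0.5878 0.8090 0.0000
    outer loop
      vertex 5.528 15.608 0.000
      vertex 1.528 12.702 0.000
      vertex 1.528 12.702 9.000
    endloop
  endfacet
  facet normal -0.5878 0.8090 0.0000
    outer loop
      vertex 5.528 15.608 0.000
      vertex 1.528 12.702 9.000
      vertex 5.528 15.608 9.000
    endloop
  endfacet
  facet normal -0.9510 0.3091 0.0000
    outer loop
      vertex 1.528 12.702 0.000
      vertex 0.000 8.000 0.000
      vertex 0.000 8.000 9.000
    endloop
  endfacet
  facet normal -0.9510 0.3091 0.0000
    outer loop
      vertex 1.528 12.702 0.000
      vertex 0.000 8.000 9.000
      vertex 1.528 12.702 9.000
    endloop
  endfacet
  facet normal -0.9510 -0.3091 0.0000
    outer loop
      vertex 0.000 8.000 0.000
      vertex 1.528 3.298 0.000
      vertex 1.528 3.298 9.000
    endloop
  endfacet
  facet normal -0.9510 -0.3091 0.0000
    outer loop
      vertex 0.000 8.000 0.000
      vertex 1.528 3.298 9.000
      vertex 0.000 8.000 9.000
    endloop
  endfacet
  facet normal -0.5878 -0.8090 0.0000
    outer loop
      vertex 1.528 3.298 0.000
      vertex 5.528 0.392 0.000
      vertex 5.528 0.392 9.000
    endloop
  endfacet
  facet normal -0.5878 -0.8090 0.0000
    outer loop
      vertex 1.528 3.298 0.000
      vertex 5.528 0.392 9.000
      vertex 1.528 3.298 9.000
    endloop
  endfacet
  facet normal 0.0000 -1.0000 0.0000
    outer loop
      vertex 5.528 0.392 0.000
      vertex 10.472 0.392 0.000
      vertex 10.472 0.392 9.000
    endloop
  endfacet
  facet normal 0.0000 -1.0000 0.0000
    outer loop
      vertex 5.528 0.392 0.000
      vertex 10.472 0.392 9.000
      vertex 5.528 0.392 9.000
    endloop
  endfacet
  facet normal 0.5878 -0.8090 0.0000
    outer loop
      vertex 10.472 0.392 0.000
      vertex 14.472 3.298 0.000
      vertex 14.472 3.298 9.000
    endloop
  endfacet
  facet normal 0.5878 -0.8090 0.0000
    outer loop
      vertex 10.472 0.392 0.000
      vertex 14.472 3.298 9.000
      vertex 10.472 0.392 9.000
    endloop
  endfacet
  facet normal 0.9510 -0.3091 0.0000
    outer loop
      vertex 14.472 3.298 0.000
      vertex 16.000 8.000 0.000
      vertex 16.000 8.000 9.000
    endloop
  endfacet
  facet normal 0.9510 -0.3091 0.0000
    outer loop
      vertex 14.472 3.298 0.000
      vertex 16.000 8.000 9.000
      vertex 14.472 3.298 9.000
    endloop
  endfacet
endsolid part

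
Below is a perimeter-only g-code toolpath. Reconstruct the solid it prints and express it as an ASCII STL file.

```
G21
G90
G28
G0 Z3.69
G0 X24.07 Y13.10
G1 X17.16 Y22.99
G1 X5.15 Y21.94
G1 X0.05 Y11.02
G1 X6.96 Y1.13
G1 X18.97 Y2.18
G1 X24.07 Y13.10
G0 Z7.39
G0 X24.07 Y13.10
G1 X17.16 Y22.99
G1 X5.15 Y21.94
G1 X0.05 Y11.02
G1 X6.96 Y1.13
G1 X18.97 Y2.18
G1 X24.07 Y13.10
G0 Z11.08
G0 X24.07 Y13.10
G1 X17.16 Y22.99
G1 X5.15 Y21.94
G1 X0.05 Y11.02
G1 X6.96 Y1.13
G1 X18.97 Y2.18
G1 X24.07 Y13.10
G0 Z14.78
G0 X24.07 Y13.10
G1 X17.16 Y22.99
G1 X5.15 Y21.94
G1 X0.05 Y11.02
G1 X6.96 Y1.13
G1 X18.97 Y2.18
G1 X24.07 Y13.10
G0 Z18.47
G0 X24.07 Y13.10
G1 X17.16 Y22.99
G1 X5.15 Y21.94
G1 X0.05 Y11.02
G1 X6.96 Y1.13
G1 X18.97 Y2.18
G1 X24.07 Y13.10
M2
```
solid part
  facet normal 0.0000 0.0000 -1.0000
    outer loop
      vertex 5.15 21.94 0.00
      vertex 17.16 22.99 0.00
      vertex 24.07 13.10 0.00
    endloop
  endfacet
  facet normal 0.0000 0.0000 -1.0000
    outer loop
      vertex 0.05 11.02 0.00
      vertex 5.15 21.94 0.00
      vertex 24.07 13.10 0.00
    endloop
  endfacet
  facet normal 0.0000 0.0000 -1.0000
    outer loop
      vertex 6.96 1.13 0.00
      vertex 0.05 11.02 0.00
      vertex 24.07 13.10 0.00
    endloop
  endfacet
  facet normal 0.0000 0.0000 -1.0000
    outer loop
      vertex 18.97 2.18 0.00
      vertex 6.96 1.13 0.00
      vertex 24.07 13.10 0.00
    endloop
  endfacet
  facet normal 0.0000 0.0000 1.0000
    outer loop
      vertex 24.07 13.10 18.47
      vertex 17.16 22.99 18.47
      vertex 5.15 21.94 18.47
    endloop
  endfacet
  facet normal 0.0000 0.0000 1.0000
    outer loop
      vertex 24.07 13.10 18.47
      vertex 5.15 21.94 18.47
      vertex 0.05 11.02 18.47
    endloop
  endfacet
  facet normal 0.0000 0.0000 1.0000
    outer loop
      vertex 24.07 13.10 18.47
      vertex 0.05 11.02 18.47
      vertex 6.96 1.13 18.47
    endloop
  endfacet
  facet normal 0.0000 0.0000 1.0000
    outer loop
      vertex 24.07 13.10 18.47
      vertex 6.96 1.13 18.47
      vertex 18.97 2.18 18.47
    endloop
  endfacet
  facet normal 0.8197 0.5727 0.0000
    outer loop
      vertex 24.07 13.10 0.00
      vertex 17.16 22.99 0.00
      vertex 17.16 22.99 18.47
    endloop
  endfacet
  facet normal 0.8197 0.5727 0.0000
    outer loop
      vertex 24.07 13.10 0.00
      vertex 17.16 22.99 18.47
      vertex 24.07 13.10 18.47
    endloop
  endfacet
  facet normal -0.0871 0.9962 0.0000
    outer loop
      vertex 17.16 22.99 0.00
      vertex 5.15 21.94 0.00
      vertex 5.15 21.94 18.47
    endloop
  endfacet
  facet normal -0.0871 0.9962 0.0000
    outer loop
      vertex 17.16 22.99 0.00
      vertex 5.15 21.94 18.47
      vertex 17.16 22.99 18.47
    endloop
  endfacet
  facet normal -0.9061 0.4232 0.0000
    outer loop
      vertex 5.15 21.94 0.00
      vertex 0.05 11.02 0.00
      vertex 0.05 11.02 18.47
    endloop
  endfacet
  facet normal -0.9061 0.4232 0.0000
    outer loop
      vertex 5.15 21.94 0.00
      vertex 0.05 11.02 18.47
      vertex 5.15 21.94 18.47
    endloop
  endfacet
  facet normal -0.8197 -0.5727 0.0000
    outer loop
      vertex 0.05 11.02 0.00
      vertex 6.96 1.13 0.00
      vertex 6.96 1.13 18.47
    endloop
  endfacet
  facet normal -0.8197 -0.5727 0.0000
    outer loop
      vertex 0.05 11.02 0.00
      vertex 6.96 1.13 18.47
      vertex 0.05 11.02 18.47
    endloop
  endfacet
  facet normal 0.0871 -0.9962 0.0000
    outer loop
      vertex 6.96 1.13 0.00
      vertex 18.97 2.18 0.00
      vertex 18.97 2.18 18.47
    endloop
  endfacet
  facet normal 0.0871 -0.9962 0.0000
    outer loop
      vertex 6.96 1.13 0.00
      vertex 18.97 2.18 18.47
      vertex 6.96 1.13 18.47
    endloop
  endfacet
  facet normal 0.9061 -0.4232 0.0000
    outer loop
      vertex 18.97 2.18 0.00
      vertex 24.07 13.10 0.00
      vertex 24.07 13.10 18.47
    endloop
  endfacet
  facet normal 0.9061 -0.4232 0.0000
    outer loop
      vertex 18.97 2.18 0.00
      vertex 24.07 13.10 18.47
      vertex 18.97 2.18 18.47
    endloop
  endfacet
endsolid part

The G0 Z moves step by Δz≈3.69 mm. Every layer's G1 loop is the same polygon, so the solid is a straight extrusion of it from z=0 to z≈18.5. Closing with flat bottom and top caps and triangulating gives 20 facets — a regular 6-sided prism (a cylinder approximated with 6 flat sides), circumscribed radius ≈ 12.1 mm, height ≈ 18.5 mm.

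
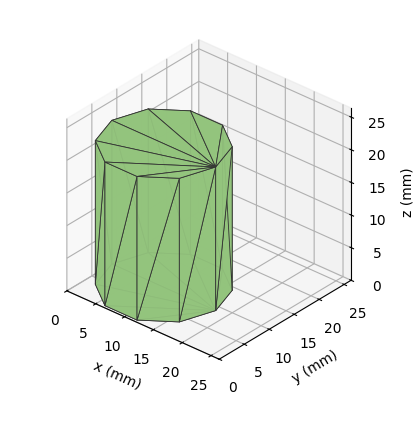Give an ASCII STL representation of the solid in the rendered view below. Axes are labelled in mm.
Reading the render: the shape is a regular 10-sided prism (a cylinder approximated with 10 flat sides), circumscribed radius ≈ 9 mm, height ≈ 22 mm (dimensions read to the nearest mm from the axis ticks). For the STL, each face is triangulated and given an outward normal.

solid part
  facet normal 0.0000 0.0000 -1.0000
    outer loop
      vertex 11.78 17.56 0.00
      vertex 16.28 14.29 0.00
      vertex 18.00 9.00 0.00
    endloop
  endfacet
  facet normal 0.0000 0.0000 -1.0000
    outer loop
      vertex 6.22 17.56 0.00
      vertex 11.78 17.56 0.00
      vertex 18.00 9.00 0.00
    endloop
  endfacet
  facet normal 0.0000 0.0000 -1.0000
    outer loop
      vertex 1.72 14.29 0.00
      vertex 6.22 17.56 0.00
      vertex 18.00 9.00 0.00
    endloop
  endfacet
  facet normal 0.0000 0.0000 -1.0000
    outer loop
      vertex 0.00 9.00 0.00
      vertex 1.72 14.29 0.00
      vertex 18.00 9.00 0.00
    endloop
  endfacet
  facet normal 0.0000 0.0000 -1.0000
    outer loop
      vertex 1.72 3.71 0.00
      vertex 0.00 9.00 0.00
      vertex 18.00 9.00 0.00
    endloop
  endfacet
  facet normal 0.0000 0.0000 -1.0000
    outer loop
      vertex 6.22 0.44 0.00
      vertex 1.72 3.71 0.00
      vertex 18.00 9.00 0.00
    endloop
  endfacet
  facet normal 0.0000 0.0000 -1.0000
    outer loop
      vertex 11.78 0.44 0.00
      vertex 6.22 0.44 0.00
      vertex 18.00 9.00 0.00
    endloop
  endfacet
  facet normal 0.0000 0.0000 -1.0000
    outer loop
      vertex 16.28 3.71 0.00
      vertex 11.78 0.44 0.00
      vertex 18.00 9.00 0.00
    endloop
  endfacet
  facet normal 0.0000 0.0000 1.0000
    outer loop
      vertex 18.00 9.00 22.00
      vertex 16.28 14.29 22.00
      vertex 11.78 17.56 22.00
    endloop
  endfacet
  facet normal 0.0000 0.0000 1.0000
    outer loop
      vertex 18.00 9.00 22.00
      vertex 11.78 17.56 22.00
      vertex 6.22 17.56 22.00
    endloop
  endfacet
  facet normal 0.0000 0.0000 1.0000
    outer loop
      vertex 18.00 9.00 22.00
      vertex 6.22 17.56 22.00
      vertex 1.72 14.29 22.00
    endloop
  endfacet
  facet normal 0.0000 0.0000 1.0000
    outer loop
      vertex 18.00 9.00 22.00
      vertex 1.72 14.29 22.00
      vertex 0.00 9.00 22.00
    endloop
  endfacet
  facet normal 0.0000 0.0000 1.0000
    outer loop
      vertex 18.00 9.00 22.00
      vertex 0.00 9.00 22.00
      vertex 1.72 3.71 22.00
    endloop
  endfacet
  facet normal 0.0000 0.0000 1.0000
    outer loop
      vertex 18.00 9.00 22.00
      vertex 1.72 3.71 22.00
      vertex 6.22 0.44 22.00
    endloop
  endfacet
  facet normal 0.0000 0.0000 1.0000
    outer loop
      vertex 18.00 9.00 22.00
      vertex 6.22 0.44 22.00
      vertex 11.78 0.44 22.00
    endloop
  endfacet
  facet normal 0.0000 0.0000 1.0000
    outer loop
      vertex 18.00 9.00 22.00
      vertex 11.78 0.44 22.00
      vertex 16.28 3.71 22.00
    endloop
  endfacet
  facet normal 0.9510 0.3092 0.0000
    outer loop
      vertex 18.00 9.00 0.00
      vertex 16.28 14.29 0.00
      vertex 16.28 14.29 22.00
    endloop
  endfacet
  facet normal 0.9510 0.3092 0.0000
    outer loop
      vertex 18.00 9.00 0.00
      vertex 16.28 14.29 22.00
      vertex 18.00 9.00 22.00
    endloop
  endfacet
  facet normal 0.5879 0.8090 0.0000
    outer loop
      vertex 16.28 14.29 0.00
      vertex 11.78 17.56 0.00
      vertex 11.78 17.56 22.00
    endloop
  endfacet
  facet normal 0.5879 0.8090 0.0000
    outer loop
      vertex 16.28 14.29 0.00
      vertex 11.78 17.56 22.00
      vertex 16.28 14.29 22.00
    endloop
  endfacet
  facet normal 0.0000 1.0000 0.0000
    outer loop
      vertex 11.78 17.56 0.00
      vertex 6.22 17.56 0.00
      vertex 6.22 17.56 22.00
    endloop
  endfacet
  facet normal 0.0000 1.0000 0.0000
    outer loop
      vertex 11.78 17.56 0.00
      vertex 6.22 17.56 22.00
      vertex 11.78 17.56 22.00
    endloop
  endfacet
  facet normal -0.5879 0.8090 0.0000
    outer loop
      vertex 6.22 17.56 0.00
      vertex 1.72 14.29 0.00
      vertex 1.72 14.29 22.00
    endloop
  endfacet
  facet normal -0.5879 0.8090 0.0000
    outer loop
      vertex 6.22 17.56 0.00
      vertex 1.72 14.29 22.00
      vertex 6.22 17.56 22.00
    endloop
  endfacet
  facet normal -0.9510 0.3092 0.0000
    outer loop
      vertex 1.72 14.29 0.00
      vertex 0.00 9.00 0.00
      vertex 0.00 9.00 22.00
    endloop
  endfacet
  facet normal -0.9510 0.3092 0.0000
    outer loop
      vertex 1.72 14.29 0.00
      vertex 0.00 9.00 22.00
      vertex 1.72 14.29 22.00
    endloop
  endfacet
  facet normal -0.9510 -0.3092 0.0000
    outer loop
      vertex 0.00 9.00 0.00
      vertex 1.72 3.71 0.00
      vertex 1.72 3.71 22.00
    endloop
  endfacet
  facet normal -0.9510 -0.3092 0.0000
    outer loop
      vertex 0.00 9.00 0.00
      vertex 1.72 3.71 22.00
      vertex 0.00 9.00 22.00
    endloop
  endfacet
  facet normal -0.5879 -0.8090 0.0000
    outer loop
      vertex 1.72 3.71 0.00
      vertex 6.22 0.44 0.00
      vertex 6.22 0.44 22.00
    endloop
  endfacet
  facet normal -0.5879 -0.8090 0.0000
    outer loop
      vertex 1.72 3.71 0.00
      vertex 6.22 0.44 22.00
      vertex 1.72 3.71 22.00
    endloop
  endfacet
  facet normal 0.0000 -1.0000 0.0000
    outer loop
      vertex 6.22 0.44 0.00
      vertex 11.78 0.44 0.00
      vertex 11.78 0.44 22.00
    endloop
  endfacet
  facet normal 0.0000 -1.0000 0.0000
    outer loop
      vertex 6.22 0.44 0.00
      vertex 11.78 0.44 22.00
      vertex 6.22 0.44 22.00
    endloop
  endfacet
  facet normal 0.5879 -0.8090 0.0000
    outer loop
      vertex 11.78 0.44 0.00
      vertex 16.28 3.71 0.00
      vertex 16.28 3.71 22.00
    endloop
  endfacet
  facet normal 0.5879 -0.8090 0.0000
    outer loop
      vertex 11.78 0.44 0.00
      vertex 16.28 3.71 22.00
      vertex 11.78 0.44 22.00
    endloop
  endfacet
  facet normal 0.9510 -0.3092 0.0000
    outer loop
      vertex 16.28 3.71 0.00
      vertex 18.00 9.00 0.00
      vertex 18.00 9.00 22.00
    endloop
  endfacet
  facet normal 0.9510 -0.3092 0.0000
    outer loop
      vertex 16.28 3.71 0.00
      vertex 18.00 9.00 22.00
      vertex 16.28 3.71 22.00
    endloop
  endfacet
endsolid part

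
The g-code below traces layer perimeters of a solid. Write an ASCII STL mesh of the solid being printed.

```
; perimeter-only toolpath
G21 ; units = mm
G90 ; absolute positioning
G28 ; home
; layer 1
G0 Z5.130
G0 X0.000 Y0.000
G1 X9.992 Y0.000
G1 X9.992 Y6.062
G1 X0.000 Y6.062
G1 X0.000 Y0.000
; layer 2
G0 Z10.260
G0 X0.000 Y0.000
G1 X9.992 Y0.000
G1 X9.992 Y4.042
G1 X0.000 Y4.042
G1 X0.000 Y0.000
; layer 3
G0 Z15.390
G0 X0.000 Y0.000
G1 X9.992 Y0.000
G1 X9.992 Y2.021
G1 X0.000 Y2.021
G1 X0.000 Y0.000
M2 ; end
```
solid part
  facet normal 0.0000 0.0000 -1.0000
    outer loop
      vertex 9.992 8.083 0.000
      vertex 9.992 0.000 0.000
      vertex 0.000 0.000 0.000
    endloop
  endfacet
  facet normal 0.0000 0.0000 -1.0000
    outer loop
      vertex 0.000 8.083 0.000
      vertex 9.992 8.083 0.000
      vertex 0.000 0.000 0.000
    endloop
  endfacet
  facet normal 0.0000 -1.0000 0.0000
    outer loop
      vertex 0.000 0.000 0.000
      vertex 9.992 0.000 0.000
      vertex 9.992 0.000 20.520
    endloop
  endfacet
  facet normal 0.0000 -1.0000 0.0000
    outer loop
      vertex 0.000 0.000 0.000
      vertex 9.992 0.000 20.520
      vertex 0.000 0.000 20.520
    endloop
  endfacet
  facet normal 0.0000 0.9304 0.3665
    outer loop
      vertex 0.000 0.000 20.520
      vertex 9.992 0.000 20.520
      vertex 9.992 8.083 0.000
    endloop
  endfacet
  facet normal 0.0000 0.9304 0.3665
    outer loop
      vertex 0.000 0.000 20.520
      vertex 9.992 8.083 0.000
      vertex 0.000 8.083 0.000
    endloop
  endfacet
  facet normal -1.0000 0.0000 0.0000
    outer loop
      vertex 0.000 0.000 20.520
      vertex 0.000 8.083 0.000
      vertex 0.000 0.000 0.000
    endloop
  endfacet
  facet normal 1.0000 0.0000 0.0000
    outer loop
      vertex 9.992 0.000 0.000
      vertex 9.992 8.083 0.000
      vertex 9.992 0.000 20.520
    endloop
  endfacet
endsolid part

The G0 Z moves step by Δz≈5.130 mm. The G1 loops shrink linearly with z, so the solid tapers from its base footprint up to z≈20.5. Closing with a flat bottom cap and the tapered top and triangulating gives 8 facets — a wedge (ramp): 9.99 × 8.08 mm base, rising to 20.5 mm along the y=0 edge and sloping linearly to z=0 at y=8.08.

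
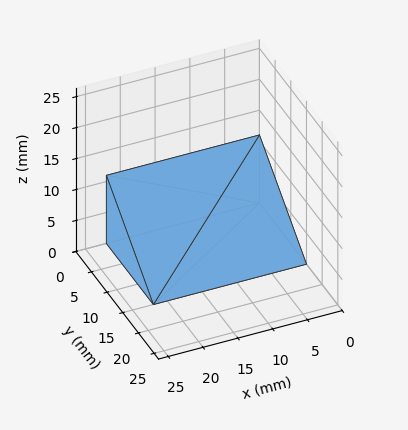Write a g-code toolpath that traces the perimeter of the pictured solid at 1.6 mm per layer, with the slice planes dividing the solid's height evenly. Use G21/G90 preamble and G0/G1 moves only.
Reading the render: the shape is a wedge (ramp): 22 × 15 mm base, rising to 11 mm along the y=0 edge and sloping linearly to z=0 at y=15 (dimensions read to the nearest mm from the axis ticks). For the g-code, the solid's height is divided into equal slices at the stated Δz and each level perimeter traced with G1 moves after a G0 lift.

; perimeter-only toolpath
G21 ; units = mm
G90 ; absolute positioning
G28 ; home
; layer 1
G0 Z1.6
G0 X0.0 Y0.0
G1 X22.0 Y0.0
G1 X22.0 Y12.9
G1 X0.0 Y12.9
G1 X0.0 Y0.0
; layer 2
G0 Z3.1
G0 X0.0 Y0.0
G1 X22.0 Y0.0
G1 X22.0 Y10.7
G1 X0.0 Y10.7
G1 X0.0 Y0.0
; layer 3
G0 Z4.7
G0 X0.0 Y0.0
G1 X22.0 Y0.0
G1 X22.0 Y8.6
G1 X0.0 Y8.6
G1 X0.0 Y0.0
; layer 4
G0 Z6.3
G0 X0.0 Y0.0
G1 X22.0 Y0.0
G1 X22.0 Y6.4
G1 X0.0 Y6.4
G1 X0.0 Y0.0
; layer 5
G0 Z7.9
G0 X0.0 Y0.0
G1 X22.0 Y0.0
G1 X22.0 Y4.3
G1 X0.0 Y4.3
G1 X0.0 Y0.0
; layer 6
G0 Z9.4
G0 X0.0 Y0.0
G1 X22.0 Y0.0
G1 X22.0 Y2.1
G1 X0.0 Y2.1
G1 X0.0 Y0.0
M2 ; end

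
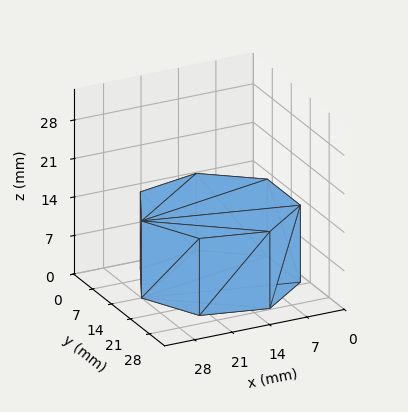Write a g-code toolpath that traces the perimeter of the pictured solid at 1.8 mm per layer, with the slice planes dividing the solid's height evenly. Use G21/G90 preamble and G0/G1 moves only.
Reading the render: the shape is a regular 7-sided prism (a cylinder approximated with 7 flat sides), circumscribed radius ≈ 14 mm, height ≈ 14 mm (dimensions read to the nearest mm from the axis ticks). For the g-code, the solid's height is divided into equal slices at the stated Δz and each level perimeter traced with G1 moves after a G0 lift.

; perimeter-only toolpath
G21 ; units = mm
G90 ; absolute positioning
G28 ; home
; layer 1
G0 Z1.8
G0 X28.0 Y14.0
G1 X22.7 Y24.9
G1 X10.9 Y27.6
G1 X1.4 Y20.1
G1 X1.4 Y7.9
G1 X10.9 Y0.4
G1 X22.7 Y3.1
G1 X28.0 Y14.0
; layer 2
G0 Z3.5
G0 X28.0 Y14.0
G1 X22.7 Y24.9
G1 X10.9 Y27.6
G1 X1.4 Y20.1
G1 X1.4 Y7.9
G1 X10.9 Y0.4
G1 X22.7 Y3.1
G1 X28.0 Y14.0
; layer 3
G0 Z5.2
G0 X28.0 Y14.0
G1 X22.7 Y24.9
G1 X10.9 Y27.6
G1 X1.4 Y20.1
G1 X1.4 Y7.9
G1 X10.9 Y0.4
G1 X22.7 Y3.1
G1 X28.0 Y14.0
; layer 4
G0 Z7.0
G0 X28.0 Y14.0
G1 X22.7 Y24.9
G1 X10.9 Y27.6
G1 X1.4 Y20.1
G1 X1.4 Y7.9
G1 X10.9 Y0.4
G1 X22.7 Y3.1
G1 X28.0 Y14.0
; layer 5
G0 Z8.8
G0 X28.0 Y14.0
G1 X22.7 Y24.9
G1 X10.9 Y27.6
G1 X1.4 Y20.1
G1 X1.4 Y7.9
G1 X10.9 Y0.4
G1 X22.7 Y3.1
G1 X28.0 Y14.0
; layer 6
G0 Z10.5
G0 X28.0 Y14.0
G1 X22.7 Y24.9
G1 X10.9 Y27.6
G1 X1.4 Y20.1
G1 X1.4 Y7.9
G1 X10.9 Y0.4
G1 X22.7 Y3.1
G1 X28.0 Y14.0
; layer 7
G0 Z12.2
G0 X28.0 Y14.0
G1 X22.7 Y24.9
G1 X10.9 Y27.6
G1 X1.4 Y20.1
G1 X1.4 Y7.9
G1 X10.9 Y0.4
G1 X22.7 Y3.1
G1 X28.0 Y14.0
; layer 8
G0 Z14.0
G0 X28.0 Y14.0
G1 X22.7 Y24.9
G1 X10.9 Y27.6
G1 X1.4 Y20.1
G1 X1.4 Y7.9
G1 X10.9 Y0.4
G1 X22.7 Y3.1
G1 X28.0 Y14.0
M2 ; end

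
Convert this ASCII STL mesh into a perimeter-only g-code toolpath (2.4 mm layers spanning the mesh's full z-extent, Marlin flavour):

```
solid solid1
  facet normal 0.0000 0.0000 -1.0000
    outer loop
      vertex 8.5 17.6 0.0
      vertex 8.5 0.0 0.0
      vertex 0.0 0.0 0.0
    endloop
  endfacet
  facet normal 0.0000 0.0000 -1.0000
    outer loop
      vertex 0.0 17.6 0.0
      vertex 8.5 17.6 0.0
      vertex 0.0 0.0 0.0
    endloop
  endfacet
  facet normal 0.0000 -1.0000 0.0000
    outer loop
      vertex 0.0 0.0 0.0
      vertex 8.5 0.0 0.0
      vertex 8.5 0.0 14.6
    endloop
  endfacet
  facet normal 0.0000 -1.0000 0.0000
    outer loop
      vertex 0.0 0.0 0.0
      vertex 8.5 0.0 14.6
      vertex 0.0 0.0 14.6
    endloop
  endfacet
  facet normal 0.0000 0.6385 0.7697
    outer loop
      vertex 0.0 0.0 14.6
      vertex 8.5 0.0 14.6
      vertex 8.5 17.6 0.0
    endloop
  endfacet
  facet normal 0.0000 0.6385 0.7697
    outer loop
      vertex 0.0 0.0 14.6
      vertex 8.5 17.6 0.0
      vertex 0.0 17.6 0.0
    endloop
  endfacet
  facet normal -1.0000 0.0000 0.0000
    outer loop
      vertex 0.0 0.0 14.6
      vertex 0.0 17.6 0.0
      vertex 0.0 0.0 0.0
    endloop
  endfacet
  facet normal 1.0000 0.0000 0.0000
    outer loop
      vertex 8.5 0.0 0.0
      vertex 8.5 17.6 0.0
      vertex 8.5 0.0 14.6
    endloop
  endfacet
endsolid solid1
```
; perimeter-only toolpath
G21 ; units = mm
G90 ; absolute positioning
G28 ; home
; layer 1
G0 Z2.4
G0 X0.0 Y0.0
G1 X8.5 Y0.0
G1 X8.5 Y14.7
G1 X0.0 Y14.7
G1 X0.0 Y0.0
; layer 2
G0 Z4.9
G0 X0.0 Y0.0
G1 X8.5 Y0.0
G1 X8.5 Y11.7
G1 X0.0 Y11.7
G1 X0.0 Y0.0
; layer 3
G0 Z7.3
G0 X0.0 Y0.0
G1 X8.5 Y0.0
G1 X8.5 Y8.8
G1 X0.0 Y8.8
G1 X0.0 Y0.0
; layer 4
G0 Z9.7
G0 X0.0 Y0.0
G1 X8.5 Y0.0
G1 X8.5 Y5.9
G1 X0.0 Y5.9
G1 X0.0 Y0.0
; layer 5
G0 Z12.2
G0 X0.0 Y0.0
G1 X8.5 Y0.0
G1 X8.5 Y2.9
G1 X0.0 Y2.9
G1 X0.0 Y0.0
M2 ; end

The solid is a wedge (ramp): 8.5 × 17.6 mm base, rising to 14.6 mm along the y=0 edge and sloping linearly to z=0 at y=17.6. Slicing at Δz = 2.4 mm — 6 equal slices spanning the solid's height, so layer i sits at z = i·h/6 — gives 5 non-empty perimeters. Each is a 4-segment closed polygon; G0 lifts to the layer z and rapids to the start vertex, then G1 traces the edges. The cross-section shrinks linearly with z (the slice at the apex is degenerate and omitted).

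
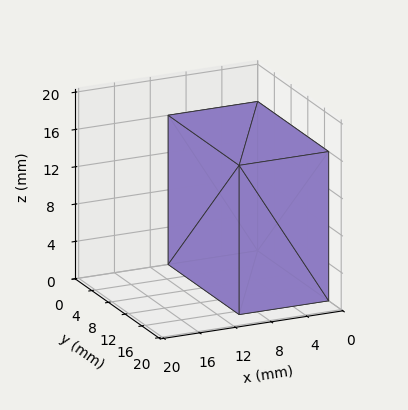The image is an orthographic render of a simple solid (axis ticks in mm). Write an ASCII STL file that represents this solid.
Reading the render: the shape is a rectangular box, roughly 10 × 17 mm footprint and 16 mm tall (dimensions read to the nearest mm from the axis ticks). For the STL, each face is triangulated and given an outward normal.

solid part
  facet normal 0.0000 0.0000 -1.0000
    outer loop
      vertex 10.00 17.00 0.00
      vertex 10.00 0.00 0.00
      vertex 0.00 0.00 0.00
    endloop
  endfacet
  facet normal 0.0000 0.0000 -1.0000
    outer loop
      vertex 0.00 17.00 0.00
      vertex 10.00 17.00 0.00
      vertex 0.00 0.00 0.00
    endloop
  endfacet
  facet normal 0.0000 0.0000 1.0000
    outer loop
      vertex 0.00 0.00 16.00
      vertex 10.00 0.00 16.00
      vertex 10.00 17.00 16.00
    endloop
  endfacet
  facet normal 0.0000 0.0000 1.0000
    outer loop
      vertex 0.00 0.00 16.00
      vertex 10.00 17.00 16.00
      vertex 0.00 17.00 16.00
    endloop
  endfacet
  facet normal 0.0000 -1.0000 0.0000
    outer loop
      vertex 0.00 0.00 0.00
      vertex 10.00 0.00 0.00
      vertex 10.00 0.00 16.00
    endloop
  endfacet
  facet normal 0.0000 -1.0000 0.0000
    outer loop
      vertex 0.00 0.00 0.00
      vertex 10.00 0.00 16.00
      vertex 0.00 0.00 16.00
    endloop
  endfacet
  facet normal 0.0000 1.0000 0.0000
    outer loop
      vertex 10.00 17.00 16.00
      vertex 10.00 17.00 0.00
      vertex 0.00 17.00 0.00
    endloop
  endfacet
  facet normal 0.0000 1.0000 0.0000
    outer loop
      vertex 0.00 17.00 16.00
      vertex 10.00 17.00 16.00
      vertex 0.00 17.00 0.00
    endloop
  endfacet
  facet normal -1.0000 0.0000 0.0000
    outer loop
      vertex 0.00 17.00 16.00
      vertex 0.00 17.00 0.00
      vertex 0.00 0.00 0.00
    endloop
  endfacet
  facet normal -1.0000 0.0000 0.0000
    outer loop
      vertex 0.00 0.00 16.00
      vertex 0.00 17.00 16.00
      vertex 0.00 0.00 0.00
    endloop
  endfacet
  facet normal 1.0000 0.0000 0.0000
    outer loop
      vertex 10.00 0.00 0.00
      vertex 10.00 17.00 0.00
      vertex 10.00 17.00 16.00
    endloop
  endfacet
  facet normal 1.0000 0.0000 0.0000
    outer loop
      vertex 10.00 0.00 0.00
      vertex 10.00 17.00 16.00
      vertex 10.00 0.00 16.00
    endloop
  endfacet
endsolid part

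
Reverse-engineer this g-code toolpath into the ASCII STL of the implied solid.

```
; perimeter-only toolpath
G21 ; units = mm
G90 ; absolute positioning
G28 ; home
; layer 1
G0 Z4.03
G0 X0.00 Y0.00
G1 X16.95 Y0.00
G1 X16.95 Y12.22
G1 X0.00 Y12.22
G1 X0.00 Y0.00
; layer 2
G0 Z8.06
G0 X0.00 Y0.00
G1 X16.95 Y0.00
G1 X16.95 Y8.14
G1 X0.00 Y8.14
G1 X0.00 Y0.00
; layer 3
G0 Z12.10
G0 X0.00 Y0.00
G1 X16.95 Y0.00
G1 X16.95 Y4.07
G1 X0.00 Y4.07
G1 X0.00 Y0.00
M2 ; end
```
solid part
  facet normal 0.0000 0.0000 -1.0000
    outer loop
      vertex 16.95 16.29 0.00
      vertex 16.95 0.00 0.00
      vertex 0.00 0.00 0.00
    endloop
  endfacet
  facet normal 0.0000 0.0000 -1.0000
    outer loop
      vertex 0.00 16.29 0.00
      vertex 16.95 16.29 0.00
      vertex 0.00 0.00 0.00
    endloop
  endfacet
  facet normal 0.0000 -1.0000 0.0000
    outer loop
      vertex 0.00 0.00 0.00
      vertex 16.95 0.00 0.00
      vertex 16.95 0.00 16.13
    endloop
  endfacet
  facet normal 0.0000 -1.0000 0.0000
    outer loop
      vertex 0.00 0.00 0.00
      vertex 16.95 0.00 16.13
      vertex 0.00 0.00 16.13
    endloop
  endfacet
  facet normal 0.0000 0.7036 0.7106
    outer loop
      vertex 0.00 0.00 16.13
      vertex 16.95 0.00 16.13
      vertex 16.95 16.29 0.00
    endloop
  endfacet
  facet normal 0.0000 0.7036 0.7106
    outer loop
      vertex 0.00 0.00 16.13
      vertex 16.95 16.29 0.00
      vertex 0.00 16.29 0.00
    endloop
  endfacet
  facet normal -1.0000 0.0000 0.0000
    outer loop
      vertex 0.00 0.00 16.13
      vertex 0.00 16.29 0.00
      vertex 0.00 0.00 0.00
    endloop
  endfacet
  facet normal 1.0000 0.0000 0.0000
    outer loop
      vertex 16.95 0.00 0.00
      vertex 16.95 16.29 0.00
      vertex 16.95 0.00 16.13
    endloop
  endfacet
endsolid part

The G0 Z moves step by Δz≈4.03 mm. The G1 loops shrink linearly with z, so the solid tapers from its base footprint up to z≈16.1. Closing with a flat bottom cap and the tapered top and triangulating gives 8 facets — a wedge (ramp): 16.9 × 16.3 mm base, rising to 16.1 mm along the y=0 edge and sloping linearly to z=0 at y=16.3.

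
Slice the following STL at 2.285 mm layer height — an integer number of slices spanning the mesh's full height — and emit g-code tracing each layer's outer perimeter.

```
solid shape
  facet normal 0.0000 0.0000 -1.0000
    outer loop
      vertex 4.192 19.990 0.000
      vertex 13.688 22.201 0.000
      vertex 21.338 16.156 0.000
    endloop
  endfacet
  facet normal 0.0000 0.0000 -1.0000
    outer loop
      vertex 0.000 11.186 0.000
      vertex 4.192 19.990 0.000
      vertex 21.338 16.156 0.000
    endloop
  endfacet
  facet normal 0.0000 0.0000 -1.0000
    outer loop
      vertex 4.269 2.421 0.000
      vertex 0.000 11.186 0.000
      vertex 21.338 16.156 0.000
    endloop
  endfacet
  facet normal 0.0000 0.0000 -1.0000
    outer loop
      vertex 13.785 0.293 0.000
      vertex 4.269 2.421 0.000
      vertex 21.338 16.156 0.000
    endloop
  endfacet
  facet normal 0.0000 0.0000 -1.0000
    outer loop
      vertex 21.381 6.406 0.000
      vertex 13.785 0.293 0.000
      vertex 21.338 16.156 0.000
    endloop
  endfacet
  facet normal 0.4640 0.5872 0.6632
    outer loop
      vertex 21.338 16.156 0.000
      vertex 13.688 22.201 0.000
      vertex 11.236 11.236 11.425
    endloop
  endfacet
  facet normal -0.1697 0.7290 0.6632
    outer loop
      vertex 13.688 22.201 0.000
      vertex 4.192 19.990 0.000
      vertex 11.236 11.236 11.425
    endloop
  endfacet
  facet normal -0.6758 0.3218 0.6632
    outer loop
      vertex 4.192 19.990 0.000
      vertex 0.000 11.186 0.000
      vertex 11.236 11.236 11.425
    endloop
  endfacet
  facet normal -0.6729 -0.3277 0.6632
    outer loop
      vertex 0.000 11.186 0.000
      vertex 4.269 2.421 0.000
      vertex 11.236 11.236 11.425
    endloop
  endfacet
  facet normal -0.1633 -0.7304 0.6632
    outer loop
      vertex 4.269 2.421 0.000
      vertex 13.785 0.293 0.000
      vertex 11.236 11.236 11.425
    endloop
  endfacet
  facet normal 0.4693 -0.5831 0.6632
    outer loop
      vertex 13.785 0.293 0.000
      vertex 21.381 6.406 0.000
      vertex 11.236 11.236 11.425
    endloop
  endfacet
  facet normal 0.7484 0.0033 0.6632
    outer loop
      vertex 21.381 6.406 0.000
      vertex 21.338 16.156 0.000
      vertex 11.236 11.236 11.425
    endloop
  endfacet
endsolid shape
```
; perimeter-only toolpath
G21 ; units = mm
G90 ; absolute positioning
G28 ; home
; layer 1
G0 Z2.285
G0 X19.318 Y15.172
G1 X13.198 Y20.008
G1 X5.601 Y18.239
G1 X2.247 Y11.196
G1 X5.662 Y4.184
G1 X13.275 Y2.482
G1 X19.352 Y7.372
G1 X19.318 Y15.172
; layer 2
G0 Z4.570
G0 X17.297 Y14.188
G1 X12.707 Y17.815
G1 X7.010 Y16.488
G1 X4.494 Y11.206
G1 X7.056 Y5.947
G1 X12.765 Y4.670
G1 X17.323 Y8.338
G1 X17.297 Y14.188
; layer 3
G0 Z6.855
G0 X15.277 Y13.204
G1 X12.217 Y15.622
G1 X8.418 Y14.738
G1 X6.742 Y11.216
G1 X8.449 Y7.710
G1 X12.256 Y6.859
G1 X15.294 Y9.304
G1 X15.277 Y13.204
; layer 4
G0 Z9.140
G0 X13.256 Y12.220
G1 X11.726 Y13.429
G1 X9.827 Y12.987
G1 X8.989 Y11.226
G1 X9.843 Y9.473
G1 X11.746 Y9.047
G1 X13.265 Y10.270
G1 X13.256 Y12.220
M2 ; end

The solid is a regular 7-sided pyramid, base circumscribed radius ≈ 11.2 mm, apex at z ≈ 11.4 mm. Slicing at Δz = 2.285 mm — 5 equal slices spanning the solid's height, so layer i sits at z = i·h/5 — gives 4 non-empty perimeters. Each is a 7-segment closed polygon; G0 lifts to the layer z and rapids to the start vertex, then G1 traces the edges. The cross-section shrinks linearly with z (the slice at the apex is degenerate and omitted).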